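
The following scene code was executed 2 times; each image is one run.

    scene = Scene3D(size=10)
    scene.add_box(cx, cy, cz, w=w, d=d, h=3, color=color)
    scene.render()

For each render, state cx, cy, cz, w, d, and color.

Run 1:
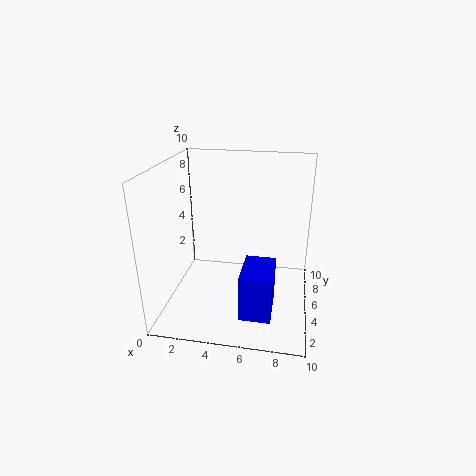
cx = 5.75
cy = 1
cz = 1.25
w = 2
d = 3
color = 'blue'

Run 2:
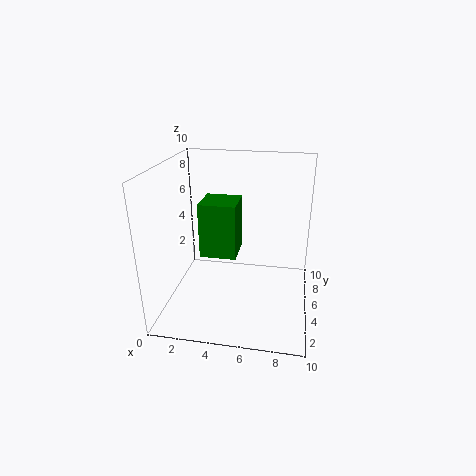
cx = 3.75
cy = 0.25
cz = 6
w = 2
d = 2
color = 'green'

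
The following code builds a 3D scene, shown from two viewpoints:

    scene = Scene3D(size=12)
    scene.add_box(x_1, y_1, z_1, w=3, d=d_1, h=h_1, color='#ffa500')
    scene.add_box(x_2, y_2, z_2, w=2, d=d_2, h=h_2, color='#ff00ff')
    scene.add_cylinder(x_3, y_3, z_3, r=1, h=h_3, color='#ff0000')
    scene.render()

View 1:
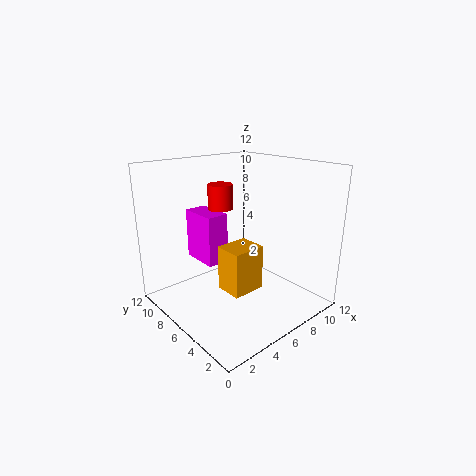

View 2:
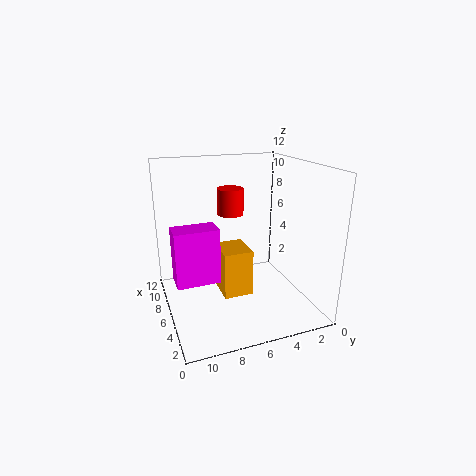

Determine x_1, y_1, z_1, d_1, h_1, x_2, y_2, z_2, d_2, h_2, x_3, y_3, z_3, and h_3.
x_1 = 5
y_1 = 5
z_1 = 1
d_1 = 2.5
h_1 = 4
x_2 = 4.5
y_2 = 8
z_2 = 3
d_2 = 3.5
h_2 = 4.5
x_3 = 5
y_3 = 7
z_3 = 8.5
h_3 = 2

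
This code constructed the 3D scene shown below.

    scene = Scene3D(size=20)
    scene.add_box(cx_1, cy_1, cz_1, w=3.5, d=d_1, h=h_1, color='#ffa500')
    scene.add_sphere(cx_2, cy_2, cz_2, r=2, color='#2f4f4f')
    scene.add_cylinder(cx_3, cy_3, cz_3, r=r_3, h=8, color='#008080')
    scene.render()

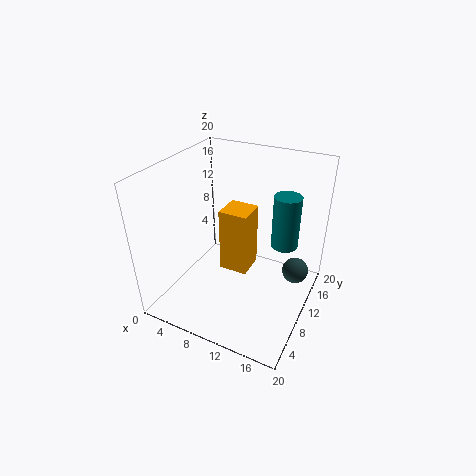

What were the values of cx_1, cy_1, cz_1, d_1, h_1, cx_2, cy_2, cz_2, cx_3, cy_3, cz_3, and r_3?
cx_1 = 10, cy_1 = 5, cz_1 = 8.5, d_1 = 3.5, h_1 = 8, cx_2 = 17, cy_2 = 16, cz_2 = 2.5, cx_3 = 15, cy_3 = 15.5, cz_3 = 7, r_3 = 2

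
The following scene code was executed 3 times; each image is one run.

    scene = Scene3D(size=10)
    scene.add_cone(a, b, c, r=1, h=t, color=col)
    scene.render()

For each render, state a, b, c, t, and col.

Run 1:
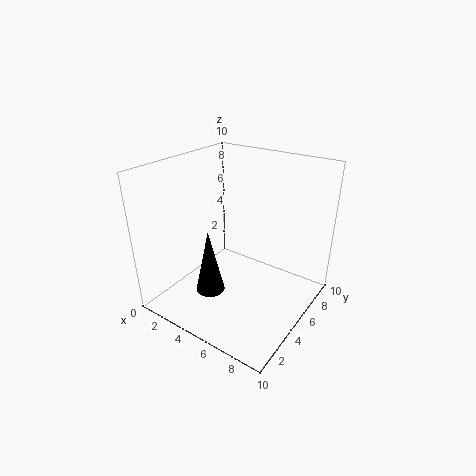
a = 4; b = 3; c = 1.5; t = 4.5; col = 'black'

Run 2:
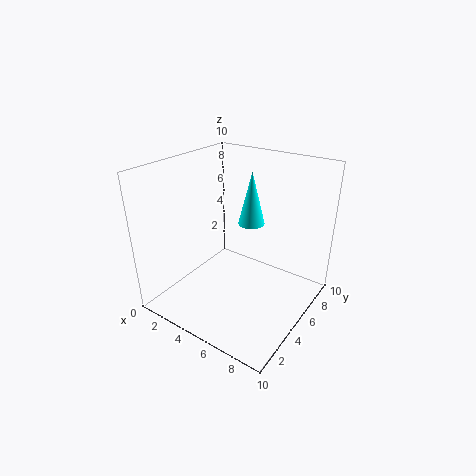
a = 4.5; b = 7.5; c = 5; t = 4; col = 'cyan'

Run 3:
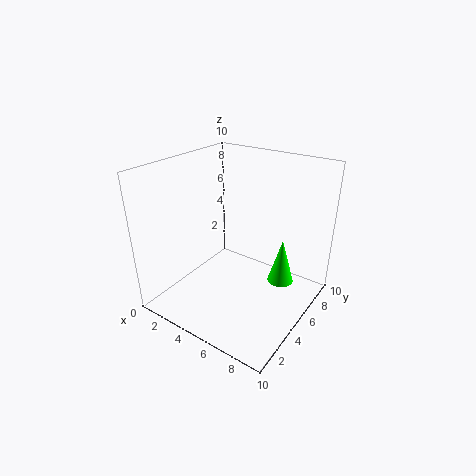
a = 7; b = 8; c = 0.5; t = 3.5; col = 'lime'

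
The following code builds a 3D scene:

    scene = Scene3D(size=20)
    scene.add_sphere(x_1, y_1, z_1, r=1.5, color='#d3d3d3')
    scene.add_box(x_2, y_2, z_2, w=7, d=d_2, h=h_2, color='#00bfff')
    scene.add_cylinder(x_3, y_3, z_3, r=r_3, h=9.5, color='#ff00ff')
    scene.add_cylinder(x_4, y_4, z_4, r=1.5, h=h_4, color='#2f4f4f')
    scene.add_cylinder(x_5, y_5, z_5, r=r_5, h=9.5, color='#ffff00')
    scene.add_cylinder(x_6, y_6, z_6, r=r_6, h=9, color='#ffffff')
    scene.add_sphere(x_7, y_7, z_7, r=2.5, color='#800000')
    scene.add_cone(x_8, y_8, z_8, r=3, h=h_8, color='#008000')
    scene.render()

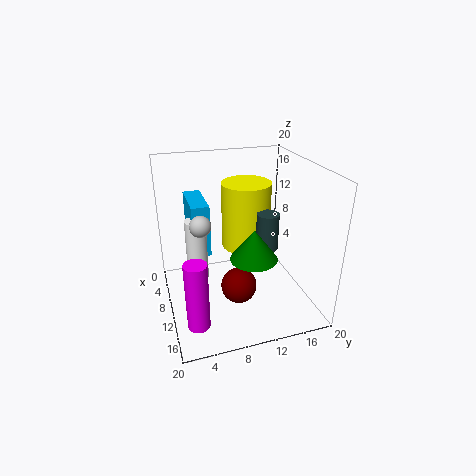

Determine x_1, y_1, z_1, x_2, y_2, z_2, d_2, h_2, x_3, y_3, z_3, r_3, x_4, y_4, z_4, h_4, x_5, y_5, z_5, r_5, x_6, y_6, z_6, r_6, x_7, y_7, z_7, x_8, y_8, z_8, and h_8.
x_1 = 9, y_1 = 5, z_1 = 12, x_2 = 1.5, y_2 = 4, z_2 = 7, d_2 = 2.5, h_2 = 7.5, x_3 = 15, y_3 = 3, z_3 = 0.5, r_3 = 1.5, x_4 = 12, y_4 = 13.5, z_4 = 9, h_4 = 5, x_5 = 7.5, y_5 = 12, z_5 = 7.5, r_5 = 3.5, x_6 = 8, y_6 = 4.5, z_6 = 3.5, r_6 = 1.5, x_7 = 12, y_7 = 9.5, z_7 = 3.5, x_8 = 15, y_8 = 10.5, z_8 = 9.5, h_8 = 4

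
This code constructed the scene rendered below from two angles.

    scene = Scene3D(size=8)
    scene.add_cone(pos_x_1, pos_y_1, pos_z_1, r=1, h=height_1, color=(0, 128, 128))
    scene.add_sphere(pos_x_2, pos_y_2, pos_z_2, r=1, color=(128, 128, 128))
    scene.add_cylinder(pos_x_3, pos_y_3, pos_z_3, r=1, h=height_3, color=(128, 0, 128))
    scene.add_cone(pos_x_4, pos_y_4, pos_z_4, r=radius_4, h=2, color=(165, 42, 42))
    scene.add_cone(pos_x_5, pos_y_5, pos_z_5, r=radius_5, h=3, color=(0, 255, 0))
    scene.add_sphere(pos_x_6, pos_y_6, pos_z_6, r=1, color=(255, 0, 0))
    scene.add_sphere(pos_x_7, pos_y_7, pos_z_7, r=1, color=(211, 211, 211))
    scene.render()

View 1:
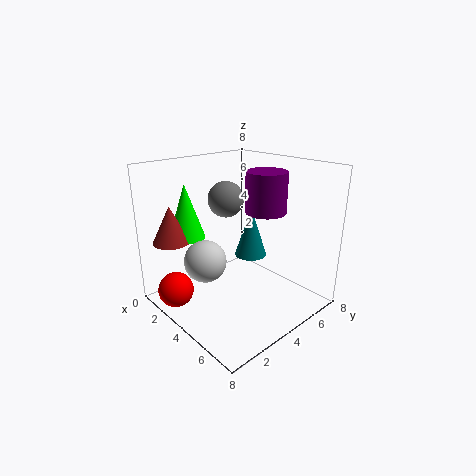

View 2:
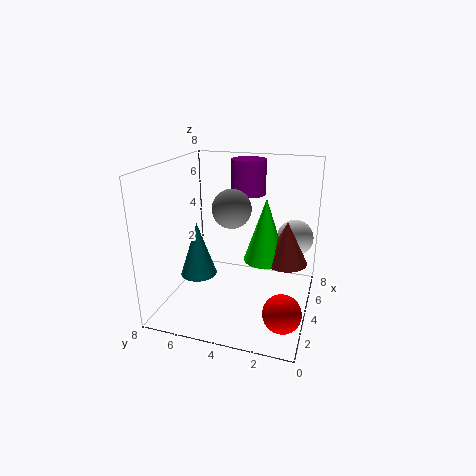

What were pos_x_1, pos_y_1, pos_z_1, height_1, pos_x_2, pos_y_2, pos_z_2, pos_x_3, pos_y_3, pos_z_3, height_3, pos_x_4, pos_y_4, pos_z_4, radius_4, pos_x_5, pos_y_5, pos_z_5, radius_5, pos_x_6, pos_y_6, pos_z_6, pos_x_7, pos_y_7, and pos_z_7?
pos_x_1 = 3, pos_y_1 = 6, pos_z_1 = 2, height_1 = 3, pos_x_2 = 3, pos_y_2 = 4, pos_z_2 = 6, pos_x_3 = 6, pos_y_3 = 4, pos_z_3 = 6, height_3 = 2, pos_x_4 = 2, pos_y_4 = 1, pos_z_4 = 4, radius_4 = 1, pos_x_5 = 2, pos_y_5 = 2, pos_z_5 = 4, radius_5 = 1, pos_x_6 = 2, pos_y_6 = 1, pos_z_6 = 1, pos_x_7 = 5, pos_y_7 = 1, pos_z_7 = 4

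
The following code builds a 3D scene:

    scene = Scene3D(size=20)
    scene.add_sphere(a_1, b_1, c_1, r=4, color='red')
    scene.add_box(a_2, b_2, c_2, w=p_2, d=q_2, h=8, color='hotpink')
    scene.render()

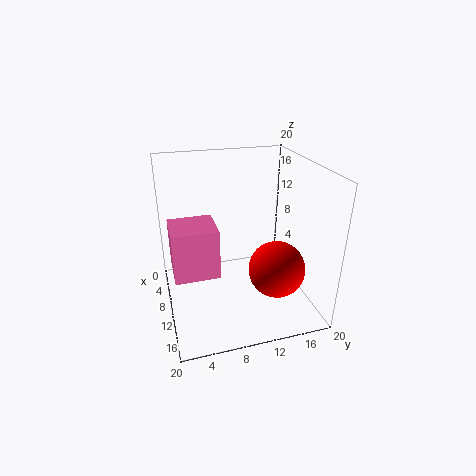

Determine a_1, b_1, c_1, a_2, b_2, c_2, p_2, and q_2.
a_1 = 12.5; b_1 = 15; c_1 = 5.5; a_2 = 1; b_2 = 1; c_2 = 2; p_2 = 6.5; q_2 = 7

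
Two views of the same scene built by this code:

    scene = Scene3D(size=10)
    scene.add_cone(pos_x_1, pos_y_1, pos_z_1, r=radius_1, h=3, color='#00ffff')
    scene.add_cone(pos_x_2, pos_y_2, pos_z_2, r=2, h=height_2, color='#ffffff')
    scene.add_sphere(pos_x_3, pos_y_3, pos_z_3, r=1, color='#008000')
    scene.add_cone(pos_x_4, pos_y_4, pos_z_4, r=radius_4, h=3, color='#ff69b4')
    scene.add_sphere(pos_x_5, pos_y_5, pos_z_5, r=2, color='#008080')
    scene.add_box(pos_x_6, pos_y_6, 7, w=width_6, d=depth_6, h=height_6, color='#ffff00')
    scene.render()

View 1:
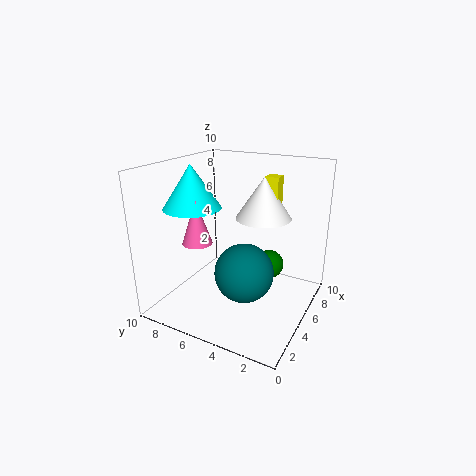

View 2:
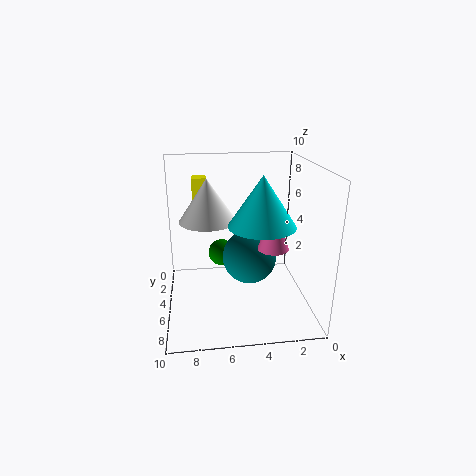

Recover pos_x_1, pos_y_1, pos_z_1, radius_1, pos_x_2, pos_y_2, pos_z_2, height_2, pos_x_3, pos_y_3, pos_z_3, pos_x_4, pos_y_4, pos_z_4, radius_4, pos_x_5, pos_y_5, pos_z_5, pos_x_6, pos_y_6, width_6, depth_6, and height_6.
pos_x_1 = 4, pos_y_1 = 8, pos_z_1 = 7, radius_1 = 2, pos_x_2 = 7, pos_y_2 = 4, pos_z_2 = 6, height_2 = 3, pos_x_3 = 6, pos_y_3 = 3, pos_z_3 = 3, pos_x_4 = 3, pos_y_4 = 7, pos_z_4 = 5, radius_4 = 1, pos_x_5 = 4, pos_y_5 = 4, pos_z_5 = 3, pos_x_6 = 7, pos_y_6 = 3, width_6 = 1, depth_6 = 1, height_6 = 2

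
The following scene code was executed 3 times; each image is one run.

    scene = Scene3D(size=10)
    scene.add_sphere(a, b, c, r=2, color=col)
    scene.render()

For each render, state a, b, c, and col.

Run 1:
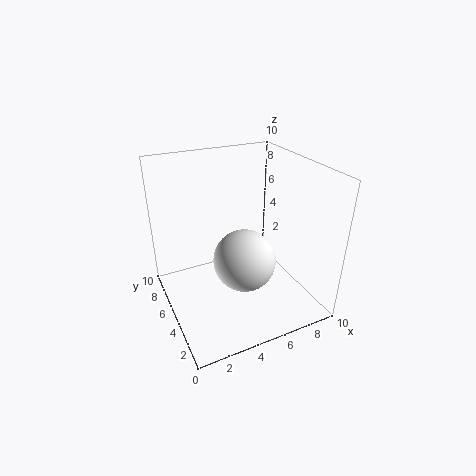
a = 4.5, b = 3, c = 4.5, col = 'white'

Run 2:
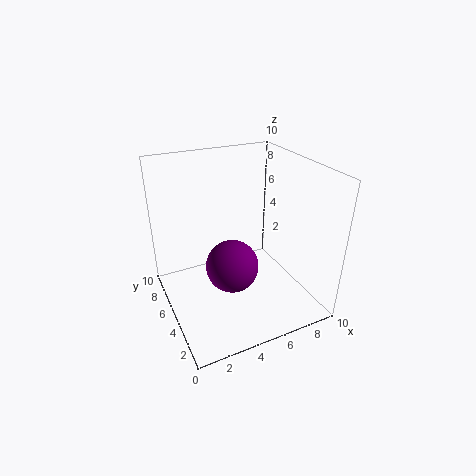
a = 5, b = 6, c = 2, col = 'purple'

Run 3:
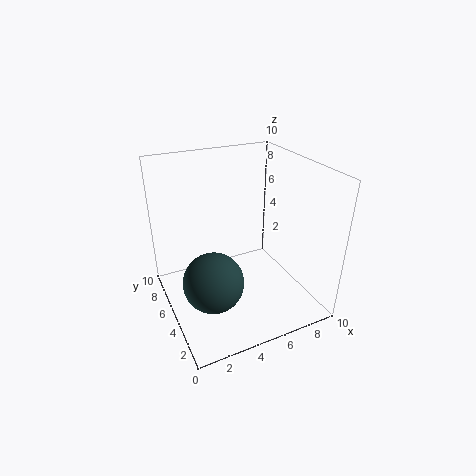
a = 2.5, b = 3.5, c = 3, col = 'darkslategray'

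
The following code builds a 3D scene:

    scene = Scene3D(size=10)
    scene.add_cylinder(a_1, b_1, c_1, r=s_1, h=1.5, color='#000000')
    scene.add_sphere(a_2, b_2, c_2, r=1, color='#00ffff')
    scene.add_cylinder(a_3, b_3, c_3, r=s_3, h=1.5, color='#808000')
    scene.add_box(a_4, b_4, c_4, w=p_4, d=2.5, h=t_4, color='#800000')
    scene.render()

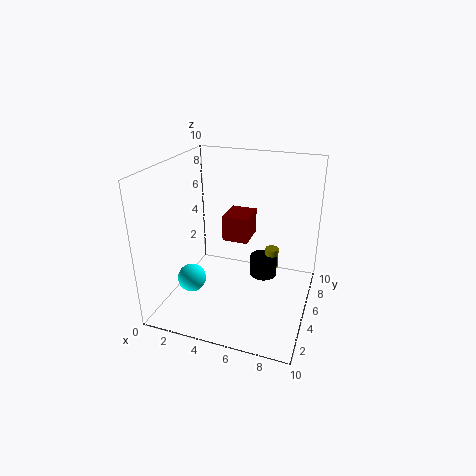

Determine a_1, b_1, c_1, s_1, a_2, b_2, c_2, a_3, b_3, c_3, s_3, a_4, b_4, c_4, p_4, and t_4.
a_1 = 6.5; b_1 = 6.5; c_1 = 1.5; s_1 = 1; a_2 = 2; b_2 = 3.5; c_2 = 2; a_3 = 7; b_3 = 7; c_3 = 2; s_3 = 0.5; a_4 = 3; b_4 = 7; c_4 = 3.5; p_4 = 2; t_4 = 2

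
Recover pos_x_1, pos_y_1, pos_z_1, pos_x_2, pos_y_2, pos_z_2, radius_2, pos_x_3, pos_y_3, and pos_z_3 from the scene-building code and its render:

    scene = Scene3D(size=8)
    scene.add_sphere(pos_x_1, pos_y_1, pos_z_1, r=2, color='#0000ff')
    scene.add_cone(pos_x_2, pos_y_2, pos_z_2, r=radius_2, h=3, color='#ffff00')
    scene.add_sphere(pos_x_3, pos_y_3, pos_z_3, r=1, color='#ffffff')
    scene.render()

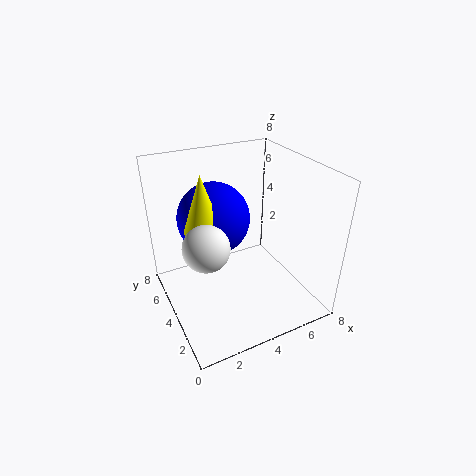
pos_x_1 = 3, pos_y_1 = 5, pos_z_1 = 5, pos_x_2 = 2, pos_y_2 = 4, pos_z_2 = 5, radius_2 = 1, pos_x_3 = 1, pos_y_3 = 1, pos_z_3 = 6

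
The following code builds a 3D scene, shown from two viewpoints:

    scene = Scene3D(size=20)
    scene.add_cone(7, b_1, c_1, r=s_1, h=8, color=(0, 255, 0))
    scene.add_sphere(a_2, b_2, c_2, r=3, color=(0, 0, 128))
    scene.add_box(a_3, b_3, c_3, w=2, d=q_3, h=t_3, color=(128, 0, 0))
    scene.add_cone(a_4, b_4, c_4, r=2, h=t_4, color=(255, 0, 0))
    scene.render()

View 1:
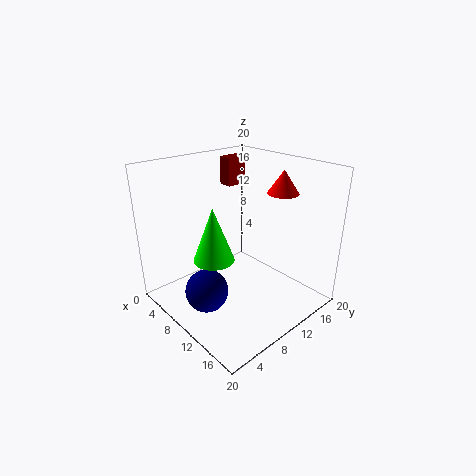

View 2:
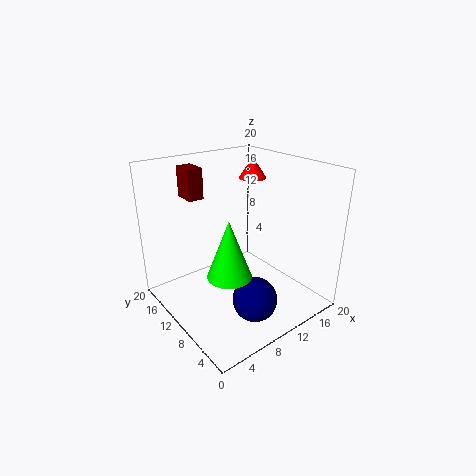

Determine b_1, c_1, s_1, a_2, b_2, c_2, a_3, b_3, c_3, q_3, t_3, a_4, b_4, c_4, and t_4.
b_1 = 8; c_1 = 6; s_1 = 3; a_2 = 9; b_2 = 5; c_2 = 3; a_3 = 4; b_3 = 12; c_3 = 16; q_3 = 3; t_3 = 4; a_4 = 15; b_4 = 13; c_4 = 17; t_4 = 3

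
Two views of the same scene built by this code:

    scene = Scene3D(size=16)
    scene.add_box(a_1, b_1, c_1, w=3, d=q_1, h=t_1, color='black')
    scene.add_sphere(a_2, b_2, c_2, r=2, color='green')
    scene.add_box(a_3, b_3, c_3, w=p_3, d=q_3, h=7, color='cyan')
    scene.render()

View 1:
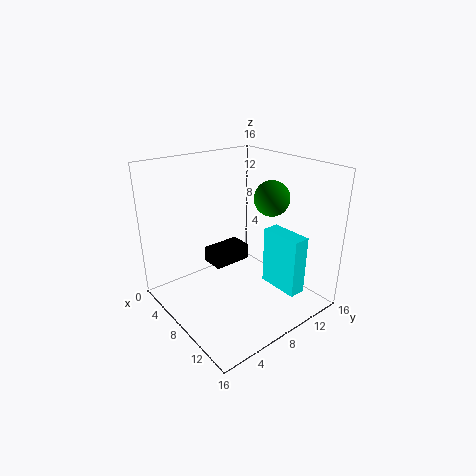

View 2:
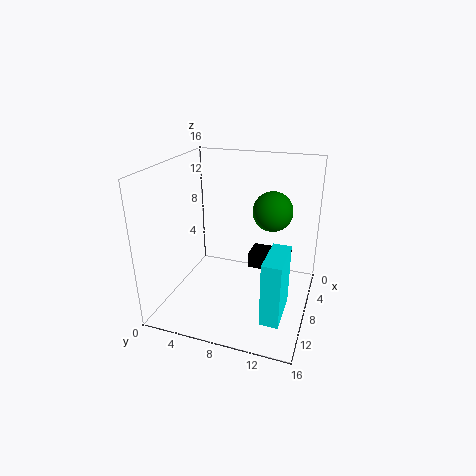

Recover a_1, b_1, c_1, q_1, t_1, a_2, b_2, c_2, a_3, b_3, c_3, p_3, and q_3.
a_1 = 1; b_1 = 8; c_1 = 2; q_1 = 5; t_1 = 2; a_2 = 9; b_2 = 12; c_2 = 12; a_3 = 8; b_3 = 12; c_3 = 1; p_3 = 5; q_3 = 2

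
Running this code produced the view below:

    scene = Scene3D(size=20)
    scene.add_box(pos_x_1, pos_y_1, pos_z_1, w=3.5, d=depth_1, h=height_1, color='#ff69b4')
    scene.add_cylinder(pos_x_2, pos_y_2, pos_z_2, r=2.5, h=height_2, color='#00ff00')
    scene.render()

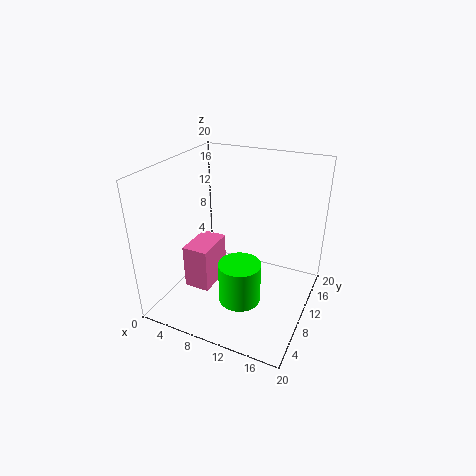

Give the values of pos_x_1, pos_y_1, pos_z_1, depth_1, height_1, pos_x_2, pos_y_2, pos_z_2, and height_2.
pos_x_1 = 4.5; pos_y_1 = 4.5; pos_z_1 = 4; depth_1 = 5.5; height_1 = 6; pos_x_2 = 13.5; pos_y_2 = 3; pos_z_2 = 6; height_2 = 5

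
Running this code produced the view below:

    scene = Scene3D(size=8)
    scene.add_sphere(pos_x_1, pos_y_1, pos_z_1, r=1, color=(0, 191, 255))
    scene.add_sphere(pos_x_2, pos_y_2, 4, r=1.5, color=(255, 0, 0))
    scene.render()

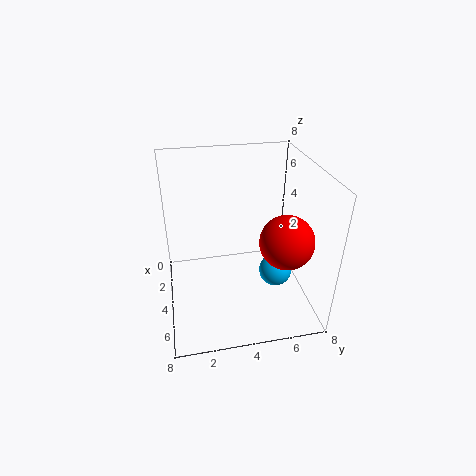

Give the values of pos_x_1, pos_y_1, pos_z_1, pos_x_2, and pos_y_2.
pos_x_1 = 3.5, pos_y_1 = 6.5, pos_z_1 = 1, pos_x_2 = 5, pos_y_2 = 6.5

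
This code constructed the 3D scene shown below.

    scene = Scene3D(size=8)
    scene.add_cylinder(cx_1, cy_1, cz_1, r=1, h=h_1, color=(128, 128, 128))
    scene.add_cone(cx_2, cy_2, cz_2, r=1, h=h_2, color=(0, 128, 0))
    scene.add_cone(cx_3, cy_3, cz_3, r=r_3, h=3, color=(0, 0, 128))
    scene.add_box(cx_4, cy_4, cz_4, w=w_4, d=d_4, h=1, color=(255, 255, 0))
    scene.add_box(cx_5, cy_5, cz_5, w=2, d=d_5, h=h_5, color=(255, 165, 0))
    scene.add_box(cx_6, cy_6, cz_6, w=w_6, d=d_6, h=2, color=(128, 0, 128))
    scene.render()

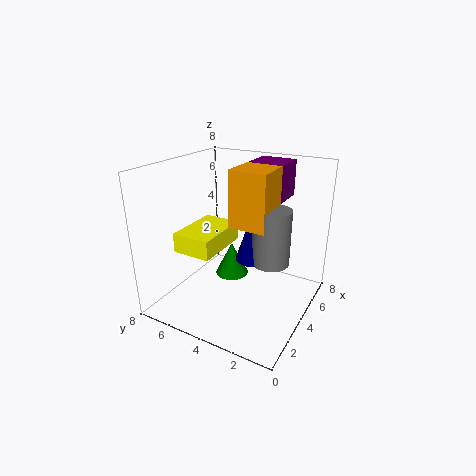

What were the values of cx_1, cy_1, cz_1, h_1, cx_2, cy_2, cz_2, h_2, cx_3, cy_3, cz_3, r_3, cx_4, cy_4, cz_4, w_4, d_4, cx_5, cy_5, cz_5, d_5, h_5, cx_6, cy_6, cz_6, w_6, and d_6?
cx_1 = 4
cy_1 = 2
cz_1 = 3
h_1 = 3
cx_2 = 5
cy_2 = 5
cz_2 = 1
h_2 = 2
cx_3 = 4
cy_3 = 3
cz_3 = 3
r_3 = 1
cx_4 = 1
cy_4 = 4
cz_4 = 4
w_4 = 3
d_4 = 2
cx_5 = 3
cy_5 = 2
cz_5 = 5
d_5 = 2
h_5 = 3
cx_6 = 5
cy_6 = 2
cz_6 = 6
w_6 = 2
d_6 = 2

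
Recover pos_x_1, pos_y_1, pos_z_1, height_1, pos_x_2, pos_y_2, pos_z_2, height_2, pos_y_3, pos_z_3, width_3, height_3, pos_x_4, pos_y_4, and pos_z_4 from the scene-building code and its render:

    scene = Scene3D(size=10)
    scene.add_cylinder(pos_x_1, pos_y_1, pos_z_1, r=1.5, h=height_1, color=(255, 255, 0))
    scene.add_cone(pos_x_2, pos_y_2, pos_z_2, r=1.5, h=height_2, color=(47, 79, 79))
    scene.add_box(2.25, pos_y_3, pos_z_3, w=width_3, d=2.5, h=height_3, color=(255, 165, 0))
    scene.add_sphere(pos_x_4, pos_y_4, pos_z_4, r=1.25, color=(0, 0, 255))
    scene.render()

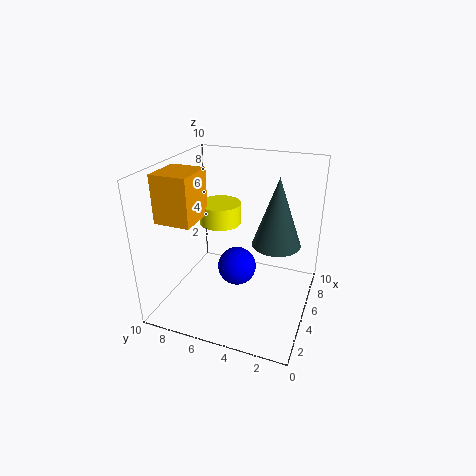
pos_x_1 = 6, pos_y_1 = 6.75, pos_z_1 = 5.5, height_1 = 1.5, pos_x_2 = 3.75, pos_y_2 = 2, pos_z_2 = 5.75, height_2 = 4.25, pos_y_3 = 7.25, pos_z_3 = 6.5, width_3 = 2.75, height_3 = 3.25, pos_x_4 = 3.5, pos_y_4 = 4.5, pos_z_4 = 3.75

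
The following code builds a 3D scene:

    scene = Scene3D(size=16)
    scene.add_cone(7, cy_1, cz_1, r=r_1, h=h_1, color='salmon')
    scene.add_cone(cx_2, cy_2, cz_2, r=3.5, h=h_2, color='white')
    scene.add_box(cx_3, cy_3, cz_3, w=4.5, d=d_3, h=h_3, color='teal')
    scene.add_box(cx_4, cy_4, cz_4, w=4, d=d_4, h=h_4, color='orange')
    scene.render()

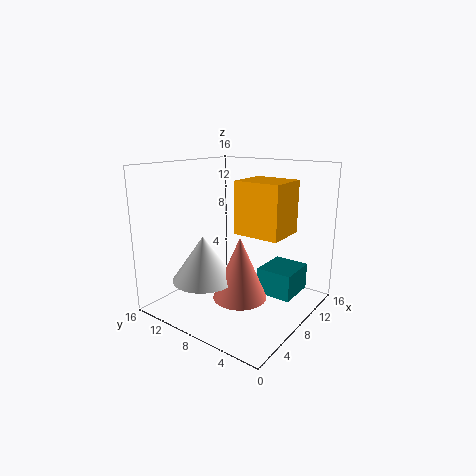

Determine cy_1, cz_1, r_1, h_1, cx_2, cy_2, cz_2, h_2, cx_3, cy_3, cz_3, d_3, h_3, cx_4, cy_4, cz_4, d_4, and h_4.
cy_1 = 7, cz_1 = 1.5, r_1 = 3, h_1 = 7, cx_2 = 5, cy_2 = 10.5, cz_2 = 3.5, h_2 = 5, cx_3 = 9, cy_3 = 2, cz_3 = 1.5, d_3 = 4, h_3 = 3, cx_4 = 4, cy_4 = 1, cz_4 = 10, d_4 = 4.5, h_4 = 5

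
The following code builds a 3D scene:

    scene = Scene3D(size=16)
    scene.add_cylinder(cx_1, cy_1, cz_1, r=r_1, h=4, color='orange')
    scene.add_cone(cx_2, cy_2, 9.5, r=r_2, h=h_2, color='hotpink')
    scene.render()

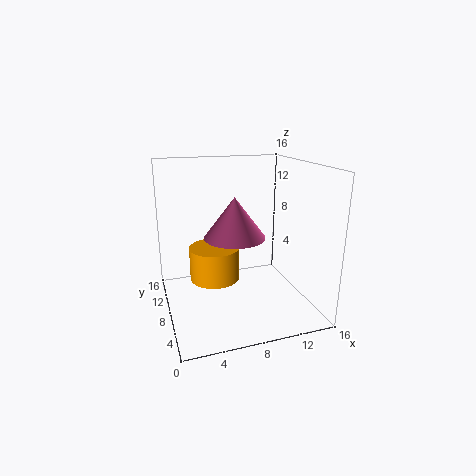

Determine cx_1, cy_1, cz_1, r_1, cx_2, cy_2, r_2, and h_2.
cx_1 = 6
cy_1 = 11
cz_1 = 2
r_1 = 3
cx_2 = 6.5
cy_2 = 4.5
r_2 = 3
h_2 = 4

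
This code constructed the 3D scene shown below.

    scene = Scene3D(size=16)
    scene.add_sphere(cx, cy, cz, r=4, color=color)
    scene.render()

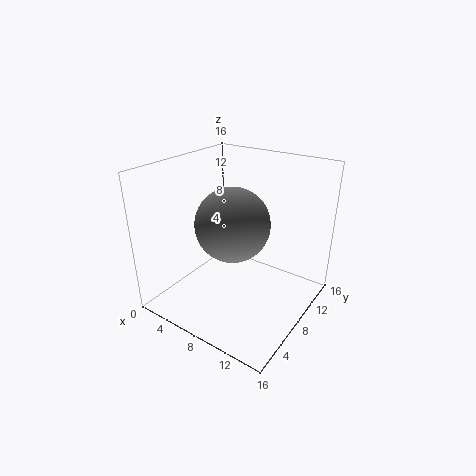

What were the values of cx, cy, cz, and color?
cx = 8
cy = 7
cz = 10
color = 'gray'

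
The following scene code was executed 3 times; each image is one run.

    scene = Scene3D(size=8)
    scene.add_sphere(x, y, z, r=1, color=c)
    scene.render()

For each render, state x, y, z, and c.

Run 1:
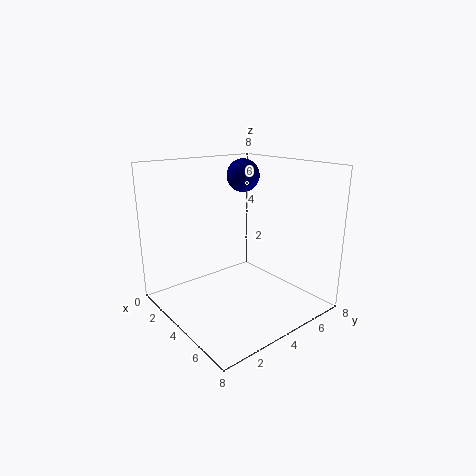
x = 2, y = 6, z = 7, c = 'navy'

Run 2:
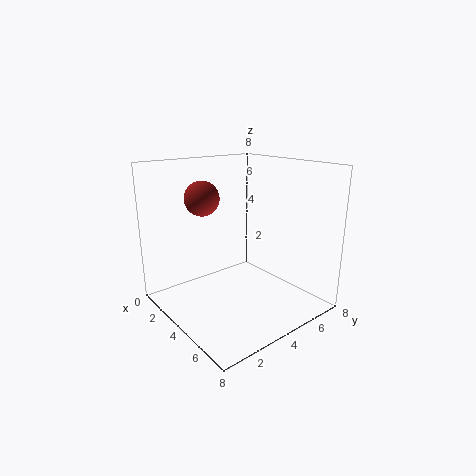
x = 2, y = 3, z = 6, c = 'brown'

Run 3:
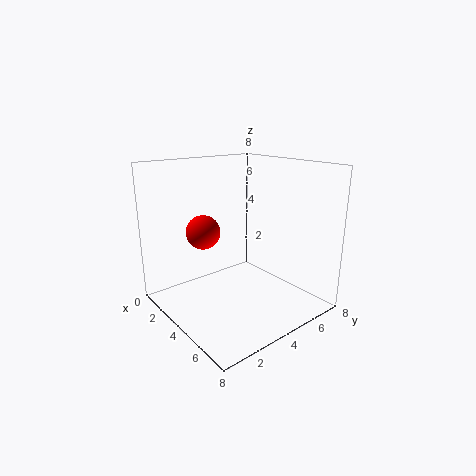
x = 2, y = 3, z = 4, c = 'red'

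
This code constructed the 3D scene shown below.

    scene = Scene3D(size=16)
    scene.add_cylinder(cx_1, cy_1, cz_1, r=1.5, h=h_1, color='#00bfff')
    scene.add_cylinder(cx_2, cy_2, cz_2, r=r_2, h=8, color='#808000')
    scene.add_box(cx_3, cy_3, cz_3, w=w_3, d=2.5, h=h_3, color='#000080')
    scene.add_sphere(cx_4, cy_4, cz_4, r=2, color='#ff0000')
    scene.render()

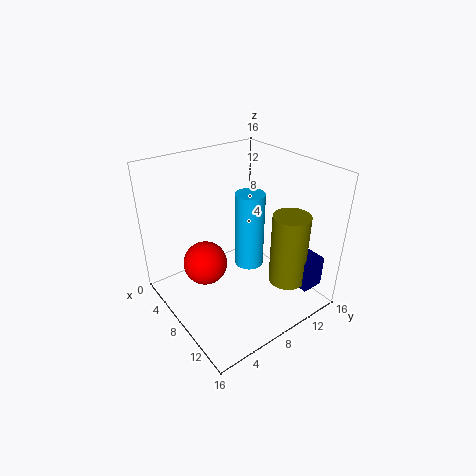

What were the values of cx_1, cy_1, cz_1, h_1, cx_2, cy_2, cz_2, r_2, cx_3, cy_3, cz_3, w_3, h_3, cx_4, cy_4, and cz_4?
cx_1 = 10; cy_1 = 8; cz_1 = 6; h_1 = 8; cx_2 = 12.5; cy_2 = 11.5; cz_2 = 3.5; r_2 = 2; cx_3 = 10; cy_3 = 12; cz_3 = 3; w_3 = 5; h_3 = 3.5; cx_4 = 11; cy_4 = 2; cz_4 = 9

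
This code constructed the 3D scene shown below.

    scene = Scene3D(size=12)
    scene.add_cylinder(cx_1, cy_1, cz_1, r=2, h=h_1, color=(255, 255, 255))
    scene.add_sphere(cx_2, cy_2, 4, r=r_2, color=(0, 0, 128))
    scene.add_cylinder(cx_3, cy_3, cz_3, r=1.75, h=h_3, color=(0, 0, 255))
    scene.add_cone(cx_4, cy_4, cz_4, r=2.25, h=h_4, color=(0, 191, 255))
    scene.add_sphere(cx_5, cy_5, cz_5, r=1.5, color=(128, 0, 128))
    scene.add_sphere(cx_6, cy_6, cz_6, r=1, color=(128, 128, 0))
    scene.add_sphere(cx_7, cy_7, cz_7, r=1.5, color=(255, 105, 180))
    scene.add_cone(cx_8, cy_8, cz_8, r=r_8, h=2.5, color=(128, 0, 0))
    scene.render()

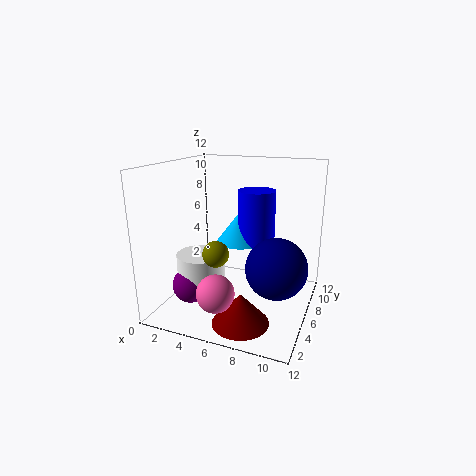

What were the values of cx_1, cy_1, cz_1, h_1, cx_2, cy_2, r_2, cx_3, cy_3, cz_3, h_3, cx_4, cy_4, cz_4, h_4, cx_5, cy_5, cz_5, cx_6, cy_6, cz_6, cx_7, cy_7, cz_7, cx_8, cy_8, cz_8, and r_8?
cx_1 = 3.25
cy_1 = 4.5
cz_1 = 1.75
h_1 = 3
cx_2 = 9.5
cy_2 = 5.5
r_2 = 2.5
cx_3 = 6.25
cy_3 = 10
cz_3 = 4.25
h_3 = 5
cx_4 = 4.75
cy_4 = 9.75
cz_4 = 4.25
h_4 = 3
cx_5 = 2.75
cy_5 = 3.5
cz_5 = 2.25
cx_6 = 5.5
cy_6 = 2.75
cz_6 = 5.75
cx_7 = 5.5
cy_7 = 2.5
cz_7 = 2.5
cx_8 = 7.5
cy_8 = 2.75
cz_8 = 0.25
r_8 = 2.25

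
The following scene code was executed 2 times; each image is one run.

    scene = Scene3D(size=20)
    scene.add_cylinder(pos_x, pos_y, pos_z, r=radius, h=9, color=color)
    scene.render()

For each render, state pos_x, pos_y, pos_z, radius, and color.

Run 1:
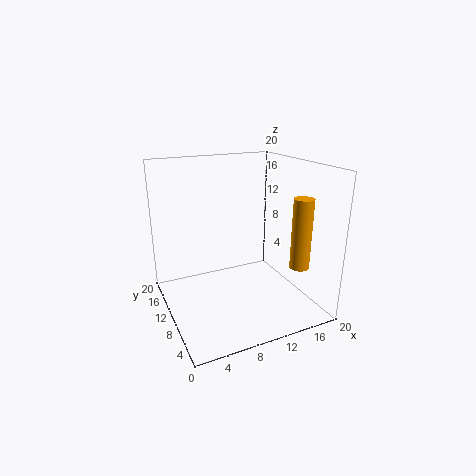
pos_x = 15.25
pos_y = 2.75
pos_z = 7.75
radius = 1.25
color = 'orange'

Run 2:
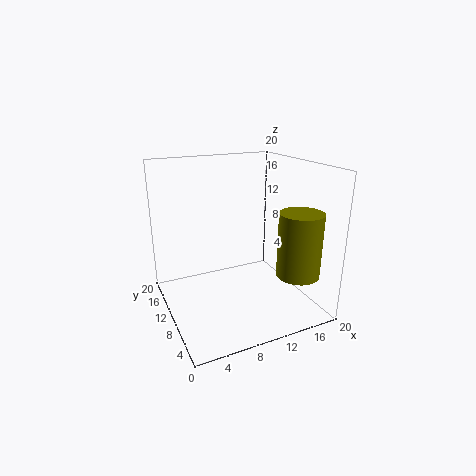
pos_x = 17
pos_y = 5.25
pos_z = 5
radius = 3
color = 'olive'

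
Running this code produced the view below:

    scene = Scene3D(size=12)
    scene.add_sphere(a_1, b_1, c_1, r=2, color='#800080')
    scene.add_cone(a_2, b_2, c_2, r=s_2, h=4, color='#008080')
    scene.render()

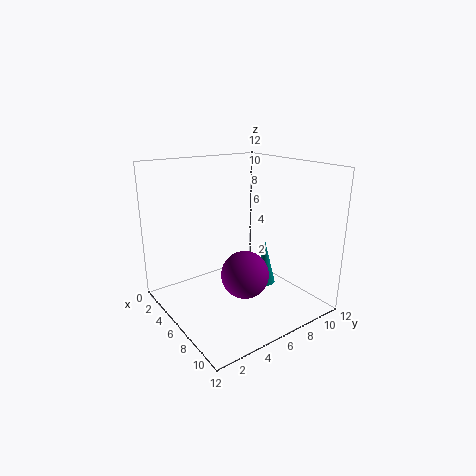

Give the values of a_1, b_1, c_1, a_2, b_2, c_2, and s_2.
a_1 = 7, b_1 = 6, c_1 = 3, a_2 = 6, b_2 = 9, c_2 = 1, s_2 = 1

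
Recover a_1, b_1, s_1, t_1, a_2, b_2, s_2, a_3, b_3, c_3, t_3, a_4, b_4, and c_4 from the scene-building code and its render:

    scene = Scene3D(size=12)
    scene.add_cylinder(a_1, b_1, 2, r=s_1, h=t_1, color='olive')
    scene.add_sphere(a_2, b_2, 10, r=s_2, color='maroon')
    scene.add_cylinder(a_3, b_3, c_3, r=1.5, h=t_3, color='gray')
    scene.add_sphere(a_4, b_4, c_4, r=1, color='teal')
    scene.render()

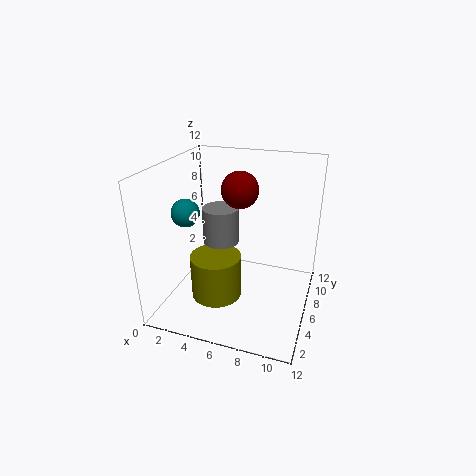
a_1 = 5
b_1 = 3.5
s_1 = 2
t_1 = 3.5
a_2 = 6
b_2 = 6.5
s_2 = 1.5
a_3 = 4.5
b_3 = 6
c_3 = 5.5
t_3 = 3
a_4 = 3.5
b_4 = 2
c_4 = 9.5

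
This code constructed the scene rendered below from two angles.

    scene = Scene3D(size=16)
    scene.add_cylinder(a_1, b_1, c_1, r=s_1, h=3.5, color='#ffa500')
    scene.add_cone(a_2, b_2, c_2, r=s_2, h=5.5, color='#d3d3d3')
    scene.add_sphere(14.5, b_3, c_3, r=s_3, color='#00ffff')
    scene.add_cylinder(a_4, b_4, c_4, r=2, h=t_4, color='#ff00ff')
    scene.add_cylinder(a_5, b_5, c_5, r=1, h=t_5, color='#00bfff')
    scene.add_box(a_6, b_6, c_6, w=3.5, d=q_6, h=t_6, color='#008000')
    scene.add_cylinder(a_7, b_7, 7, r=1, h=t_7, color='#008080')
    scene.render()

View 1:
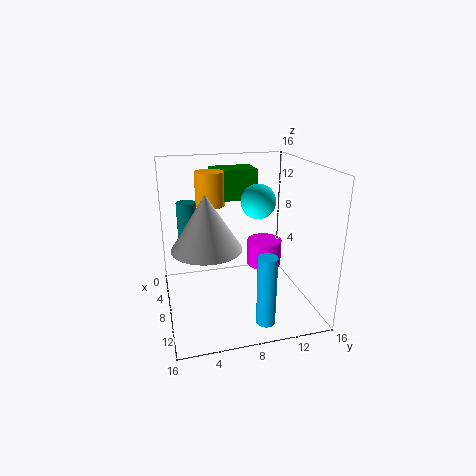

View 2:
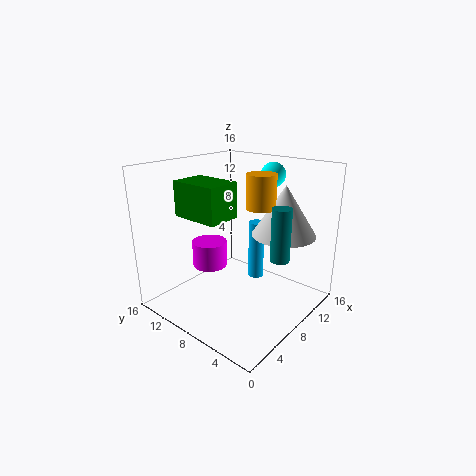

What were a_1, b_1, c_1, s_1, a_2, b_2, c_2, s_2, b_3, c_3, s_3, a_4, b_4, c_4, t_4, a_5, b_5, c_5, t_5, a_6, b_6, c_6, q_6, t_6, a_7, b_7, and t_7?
a_1 = 8
b_1 = 5
c_1 = 12
s_1 = 1.5
a_2 = 11
b_2 = 4
c_2 = 8.5
s_2 = 3.5
b_3 = 8
c_3 = 14
s_3 = 1.5
a_4 = 7
b_4 = 11.5
c_4 = 4
t_4 = 3
a_5 = 13.5
b_5 = 9.5
c_5 = 0.5
t_5 = 7.5
a_6 = 2
b_6 = 6
c_6 = 11.5
q_6 = 5
t_6 = 3.5
a_7 = 8
b_7 = 2.5
t_7 = 5.5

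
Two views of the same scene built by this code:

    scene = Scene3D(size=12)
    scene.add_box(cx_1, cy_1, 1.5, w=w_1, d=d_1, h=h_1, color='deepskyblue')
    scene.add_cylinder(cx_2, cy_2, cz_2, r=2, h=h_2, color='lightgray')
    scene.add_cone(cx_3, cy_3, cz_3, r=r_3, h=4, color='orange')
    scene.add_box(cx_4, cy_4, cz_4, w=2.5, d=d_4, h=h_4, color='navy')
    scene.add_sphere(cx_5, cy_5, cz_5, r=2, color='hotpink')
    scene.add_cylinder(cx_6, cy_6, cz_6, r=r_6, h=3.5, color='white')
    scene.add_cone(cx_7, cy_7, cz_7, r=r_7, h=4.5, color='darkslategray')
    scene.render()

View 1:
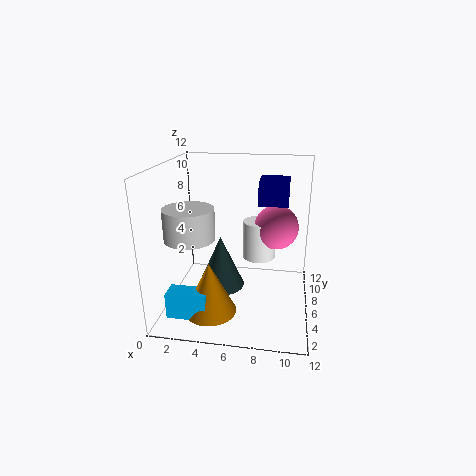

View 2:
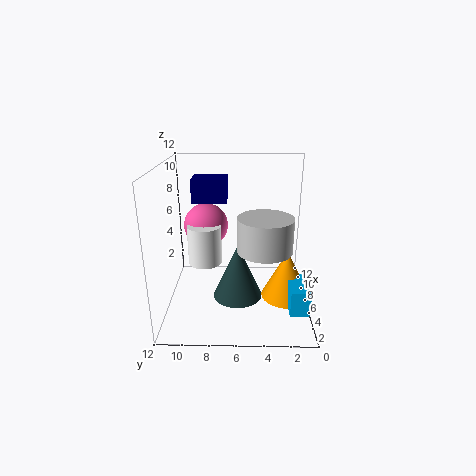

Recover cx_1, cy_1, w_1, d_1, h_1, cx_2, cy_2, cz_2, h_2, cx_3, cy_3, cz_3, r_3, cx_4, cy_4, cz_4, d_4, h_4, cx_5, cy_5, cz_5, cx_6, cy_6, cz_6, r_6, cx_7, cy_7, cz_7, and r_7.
cx_1 = 1.5; cy_1 = 0.5; w_1 = 3; d_1 = 1.5; h_1 = 2; cx_2 = 2.5; cy_2 = 4; cz_2 = 6.5; h_2 = 2.5; cx_3 = 4.5; cy_3 = 2; cz_3 = 1.5; r_3 = 2; cx_4 = 7.5; cy_4 = 7; cz_4 = 8.5; d_4 = 3; h_4 = 2; cx_5 = 9; cy_5 = 9; cz_5 = 6; cx_6 = 7.5; cy_6 = 9; cz_6 = 3; r_6 = 1.5; cx_7 = 4.5; cy_7 = 6; cz_7 = 1.5; r_7 = 2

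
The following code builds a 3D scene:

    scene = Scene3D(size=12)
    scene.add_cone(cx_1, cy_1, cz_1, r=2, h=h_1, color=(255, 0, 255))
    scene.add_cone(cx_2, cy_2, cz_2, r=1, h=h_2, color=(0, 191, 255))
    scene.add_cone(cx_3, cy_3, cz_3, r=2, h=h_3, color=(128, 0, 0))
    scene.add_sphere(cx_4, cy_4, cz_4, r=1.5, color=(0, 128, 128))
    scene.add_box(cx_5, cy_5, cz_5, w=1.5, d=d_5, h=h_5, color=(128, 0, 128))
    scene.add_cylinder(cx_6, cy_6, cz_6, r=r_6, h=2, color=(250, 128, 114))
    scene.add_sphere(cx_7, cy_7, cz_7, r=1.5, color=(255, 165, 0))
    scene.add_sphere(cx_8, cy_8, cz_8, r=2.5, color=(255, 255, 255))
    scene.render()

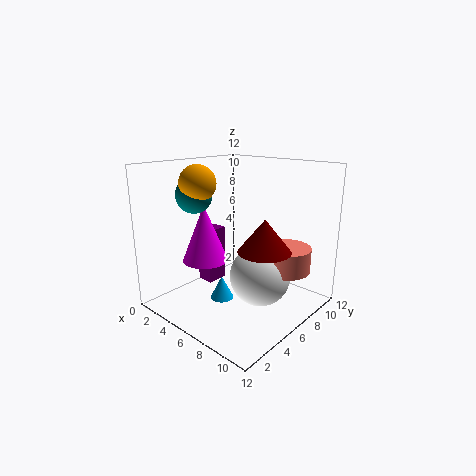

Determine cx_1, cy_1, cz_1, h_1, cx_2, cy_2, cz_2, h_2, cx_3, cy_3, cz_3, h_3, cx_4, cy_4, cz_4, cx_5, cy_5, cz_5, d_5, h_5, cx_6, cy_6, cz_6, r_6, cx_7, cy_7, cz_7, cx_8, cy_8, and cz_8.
cx_1 = 3
cy_1 = 5
cz_1 = 3.5
h_1 = 5
cx_2 = 5
cy_2 = 5
cz_2 = 0.5
h_2 = 2
cx_3 = 9.5
cy_3 = 5
cz_3 = 6
h_3 = 2.5
cx_4 = 3
cy_4 = 4
cz_4 = 9.5
cx_5 = 1.5
cy_5 = 5.5
cz_5 = 1
d_5 = 2
h_5 = 5
cx_6 = 9.5
cy_6 = 8
cz_6 = 3.5
r_6 = 2
cx_7 = 3.5
cy_7 = 4
cz_7 = 10.5
cx_8 = 8
cy_8 = 6.5
cz_8 = 3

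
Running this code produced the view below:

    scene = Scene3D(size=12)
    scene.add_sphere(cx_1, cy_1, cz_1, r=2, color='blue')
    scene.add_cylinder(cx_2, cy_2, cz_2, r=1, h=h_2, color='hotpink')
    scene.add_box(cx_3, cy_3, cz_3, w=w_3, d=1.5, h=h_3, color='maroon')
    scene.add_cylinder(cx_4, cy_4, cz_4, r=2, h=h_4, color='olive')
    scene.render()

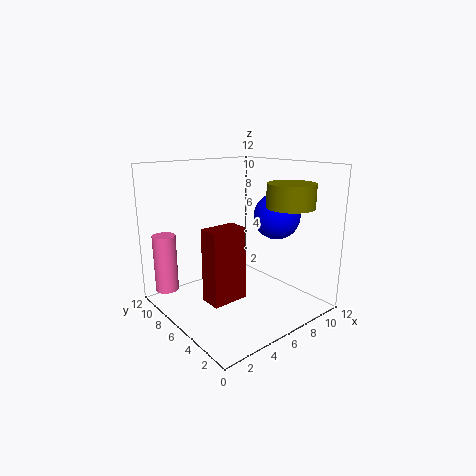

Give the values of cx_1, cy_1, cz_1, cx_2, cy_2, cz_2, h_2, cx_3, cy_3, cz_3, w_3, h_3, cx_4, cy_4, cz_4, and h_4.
cx_1 = 9.5; cy_1 = 5; cz_1 = 7.5; cx_2 = 1.5; cy_2 = 10.5; cz_2 = 1; h_2 = 5; cx_3 = 0.5; cy_3 = 1.5; cz_3 = 3.5; w_3 = 2.5; h_3 = 5; cx_4 = 9.5; cy_4 = 3.5; cz_4 = 8.5; h_4 = 2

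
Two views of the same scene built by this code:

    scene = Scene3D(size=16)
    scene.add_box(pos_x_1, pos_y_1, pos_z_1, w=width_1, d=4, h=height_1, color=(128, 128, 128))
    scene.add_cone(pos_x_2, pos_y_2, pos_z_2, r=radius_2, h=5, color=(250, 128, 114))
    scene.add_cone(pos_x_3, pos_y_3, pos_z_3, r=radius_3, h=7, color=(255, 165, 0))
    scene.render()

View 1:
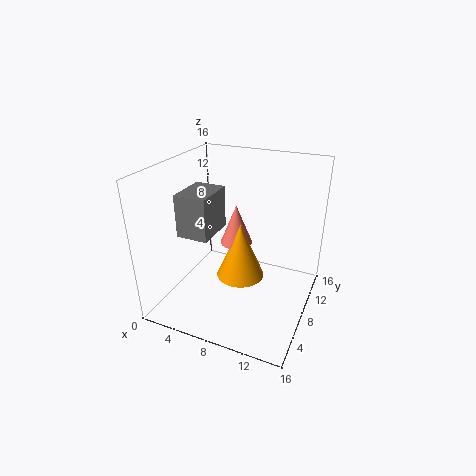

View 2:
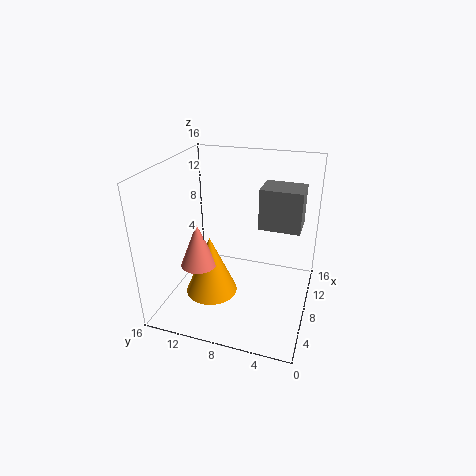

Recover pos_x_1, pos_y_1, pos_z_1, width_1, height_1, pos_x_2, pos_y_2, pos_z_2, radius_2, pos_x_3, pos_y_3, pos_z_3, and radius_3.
pos_x_1 = 5
pos_y_1 = 1
pos_z_1 = 11
width_1 = 3
height_1 = 4
pos_x_2 = 6
pos_y_2 = 12
pos_z_2 = 5
radius_2 = 2
pos_x_3 = 7
pos_y_3 = 11
pos_z_3 = 1
radius_3 = 3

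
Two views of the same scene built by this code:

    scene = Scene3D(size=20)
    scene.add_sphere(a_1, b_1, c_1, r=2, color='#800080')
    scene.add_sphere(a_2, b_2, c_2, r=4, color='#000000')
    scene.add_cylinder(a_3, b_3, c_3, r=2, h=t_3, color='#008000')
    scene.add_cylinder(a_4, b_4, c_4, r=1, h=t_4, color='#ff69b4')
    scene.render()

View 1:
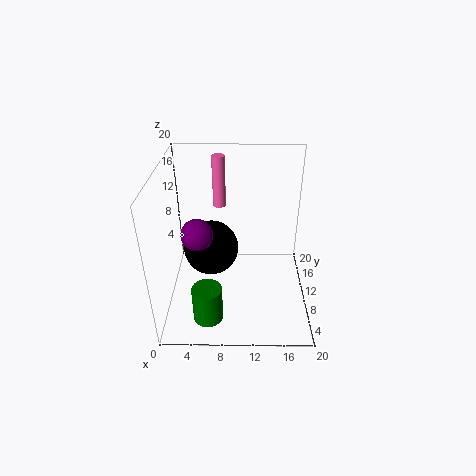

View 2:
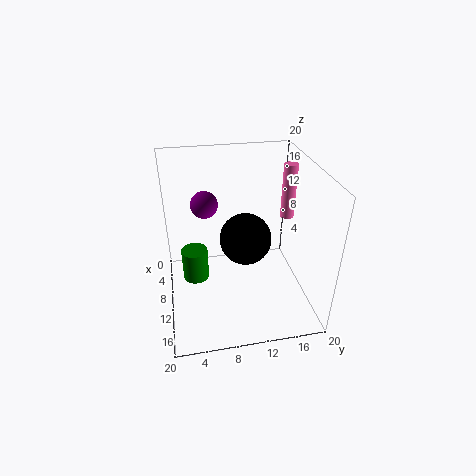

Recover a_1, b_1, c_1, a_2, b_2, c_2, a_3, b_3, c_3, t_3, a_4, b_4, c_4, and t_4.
a_1 = 5; b_1 = 6; c_1 = 13; a_2 = 6; b_2 = 12; c_2 = 7; a_3 = 6; b_3 = 4; c_3 = 1; t_3 = 5; a_4 = 7; b_4 = 18; c_4 = 11; t_4 = 8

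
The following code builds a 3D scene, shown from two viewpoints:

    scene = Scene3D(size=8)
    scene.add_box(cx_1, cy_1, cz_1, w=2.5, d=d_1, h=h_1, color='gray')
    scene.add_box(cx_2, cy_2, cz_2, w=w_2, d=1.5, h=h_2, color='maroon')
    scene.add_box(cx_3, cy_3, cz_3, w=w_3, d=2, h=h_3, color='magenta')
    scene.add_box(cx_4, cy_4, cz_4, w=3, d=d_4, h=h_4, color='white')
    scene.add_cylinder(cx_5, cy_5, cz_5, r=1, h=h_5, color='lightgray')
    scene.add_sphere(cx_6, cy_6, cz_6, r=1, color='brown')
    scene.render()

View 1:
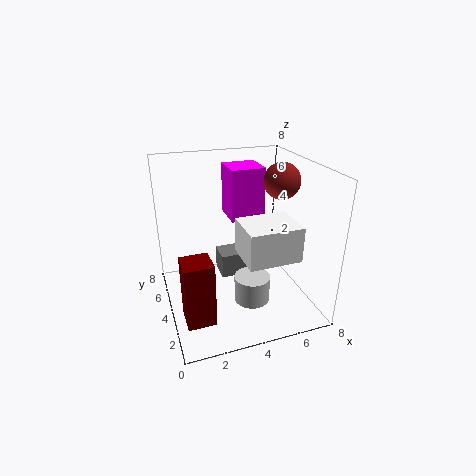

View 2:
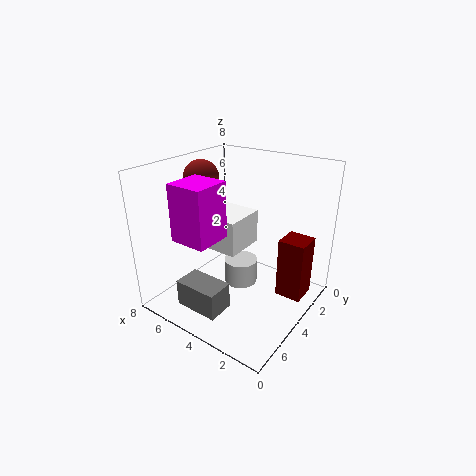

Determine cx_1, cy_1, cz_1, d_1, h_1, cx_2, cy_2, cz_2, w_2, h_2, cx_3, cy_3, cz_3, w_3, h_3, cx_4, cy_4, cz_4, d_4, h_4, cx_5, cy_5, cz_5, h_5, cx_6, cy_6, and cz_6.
cx_1 = 3.5, cy_1 = 5.5, cz_1 = 0.5, d_1 = 1.5, h_1 = 1.5, cx_2 = 0.5, cy_2 = 1.5, cz_2 = 0.5, w_2 = 1.5, h_2 = 3.5, cx_3 = 4, cy_3 = 5, cz_3 = 4.5, w_3 = 2, h_3 = 3, cx_4 = 4, cy_4 = 2, cz_4 = 3, d_4 = 2.5, h_4 = 2, cx_5 = 4.5, cy_5 = 3, cz_5 = 0.5, h_5 = 1.5, cx_6 = 6.5, cy_6 = 4, cz_6 = 7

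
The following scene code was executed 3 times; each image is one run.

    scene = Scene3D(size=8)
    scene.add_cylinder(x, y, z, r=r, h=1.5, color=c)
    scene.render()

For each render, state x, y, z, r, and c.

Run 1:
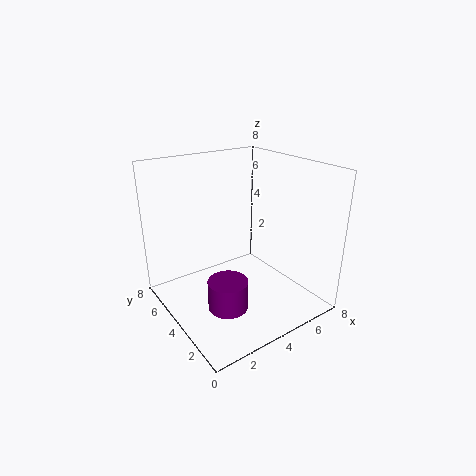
x = 2
y = 2
z = 1.5
r = 1
c = 'purple'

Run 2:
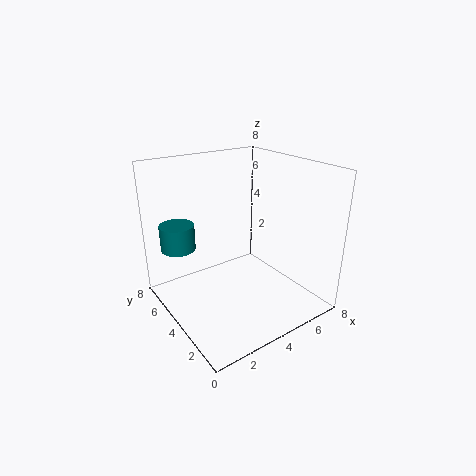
x = 1.5
y = 6.5
z = 3
r = 1
c = 'teal'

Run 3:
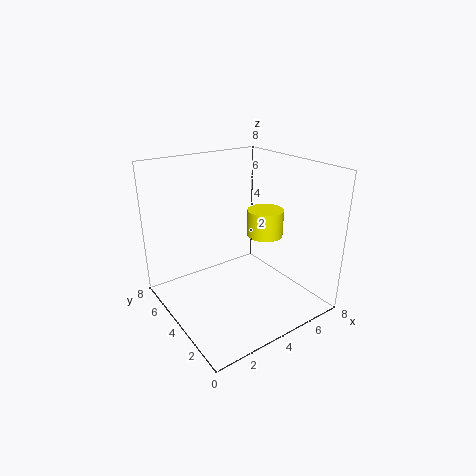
x = 5.5
y = 3.5
z = 4
r = 1
c = 'yellow'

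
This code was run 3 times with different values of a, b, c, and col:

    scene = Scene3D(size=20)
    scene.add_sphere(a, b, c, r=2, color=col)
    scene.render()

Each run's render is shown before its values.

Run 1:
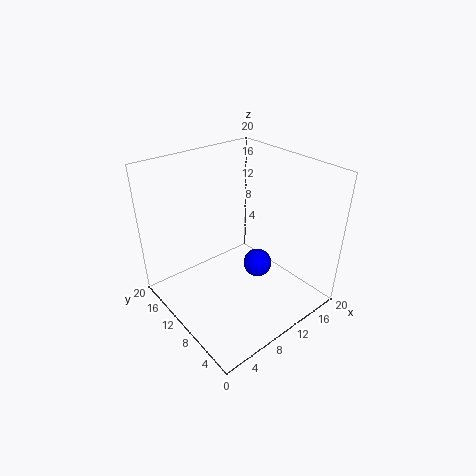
a = 12, b = 8, c = 6, col = 'blue'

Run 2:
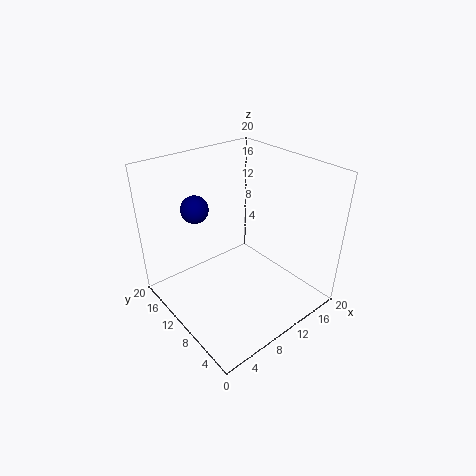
a = 7, b = 16, c = 13, col = 'navy'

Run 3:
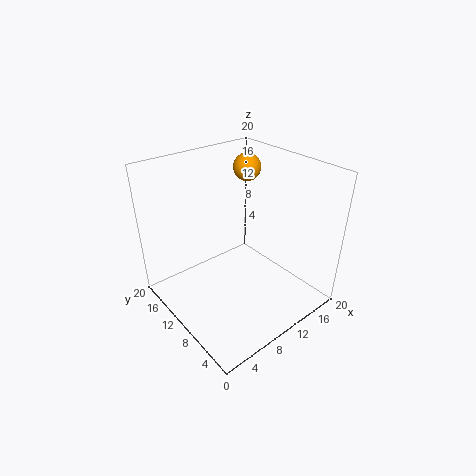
a = 15, b = 14, c = 18, col = 'orange'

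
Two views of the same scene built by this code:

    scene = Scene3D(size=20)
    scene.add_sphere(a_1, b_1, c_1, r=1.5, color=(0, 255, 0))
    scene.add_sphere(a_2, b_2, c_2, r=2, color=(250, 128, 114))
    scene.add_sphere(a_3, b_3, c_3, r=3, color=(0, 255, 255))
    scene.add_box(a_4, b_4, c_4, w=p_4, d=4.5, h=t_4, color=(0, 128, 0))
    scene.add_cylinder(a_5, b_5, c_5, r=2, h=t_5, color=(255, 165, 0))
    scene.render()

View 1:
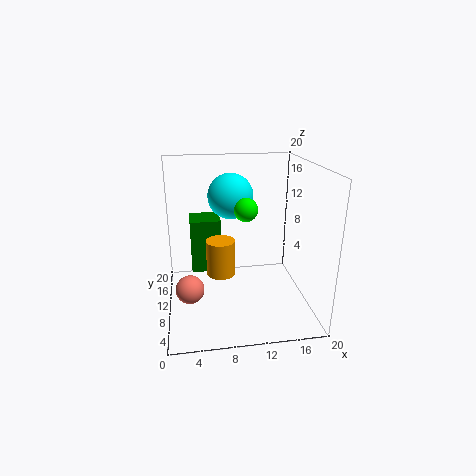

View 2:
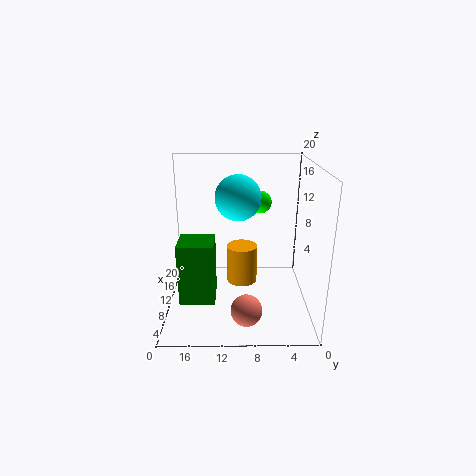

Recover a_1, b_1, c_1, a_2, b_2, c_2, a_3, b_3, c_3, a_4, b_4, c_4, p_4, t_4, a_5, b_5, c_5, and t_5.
a_1 = 10.5
b_1 = 7
c_1 = 15
a_2 = 3
b_2 = 9
c_2 = 3
a_3 = 9
b_3 = 10
c_3 = 16
a_4 = 3.5
b_4 = 13
c_4 = 3.5
p_4 = 4.5
t_4 = 8
a_5 = 7.5
b_5 = 9.5
c_5 = 5
t_5 = 5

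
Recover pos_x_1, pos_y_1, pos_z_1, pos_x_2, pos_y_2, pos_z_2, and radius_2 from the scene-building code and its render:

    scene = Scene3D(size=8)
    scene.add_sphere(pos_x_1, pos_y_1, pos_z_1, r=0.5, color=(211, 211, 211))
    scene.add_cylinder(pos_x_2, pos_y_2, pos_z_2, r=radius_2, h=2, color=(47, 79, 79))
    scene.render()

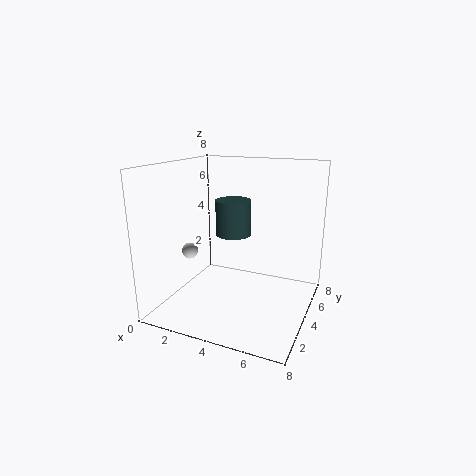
pos_x_1 = 0.5
pos_y_1 = 4.5
pos_z_1 = 2.5
pos_x_2 = 3.5
pos_y_2 = 4.5
pos_z_2 = 4
radius_2 = 1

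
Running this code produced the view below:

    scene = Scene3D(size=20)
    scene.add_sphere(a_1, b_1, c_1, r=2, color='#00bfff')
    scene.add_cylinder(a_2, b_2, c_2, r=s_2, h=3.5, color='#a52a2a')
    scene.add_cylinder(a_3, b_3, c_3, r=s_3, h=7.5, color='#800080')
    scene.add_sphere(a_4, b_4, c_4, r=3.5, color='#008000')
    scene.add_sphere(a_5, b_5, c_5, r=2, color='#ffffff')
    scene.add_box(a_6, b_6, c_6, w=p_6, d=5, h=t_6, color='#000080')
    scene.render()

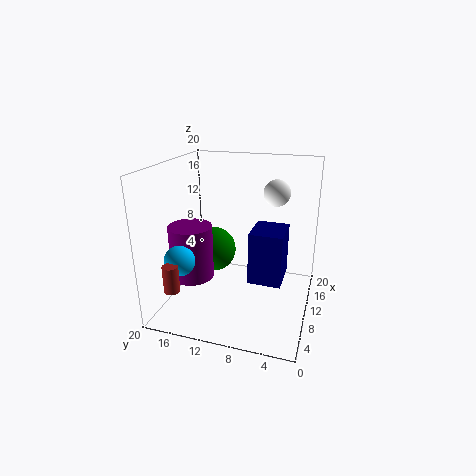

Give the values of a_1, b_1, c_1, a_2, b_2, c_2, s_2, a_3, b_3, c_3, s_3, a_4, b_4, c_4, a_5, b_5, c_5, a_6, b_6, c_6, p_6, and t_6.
a_1 = 4
b_1 = 16
c_1 = 8.5
a_2 = 1.5
b_2 = 16
c_2 = 5.5
s_2 = 1
a_3 = 7.5
b_3 = 16
c_3 = 4.5
s_3 = 3
a_4 = 14.5
b_4 = 15.5
c_4 = 5.5
a_5 = 16.5
b_5 = 6
c_5 = 15
a_6 = 11.5
b_6 = 4
c_6 = 2
p_6 = 6
t_6 = 8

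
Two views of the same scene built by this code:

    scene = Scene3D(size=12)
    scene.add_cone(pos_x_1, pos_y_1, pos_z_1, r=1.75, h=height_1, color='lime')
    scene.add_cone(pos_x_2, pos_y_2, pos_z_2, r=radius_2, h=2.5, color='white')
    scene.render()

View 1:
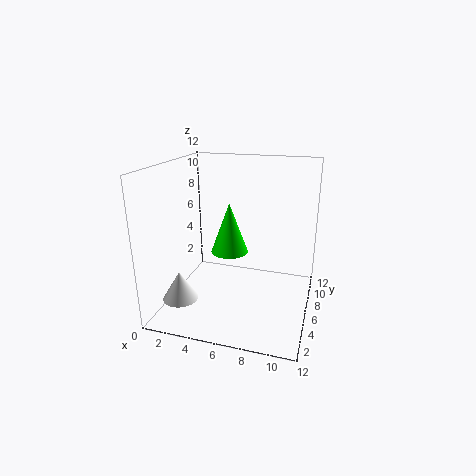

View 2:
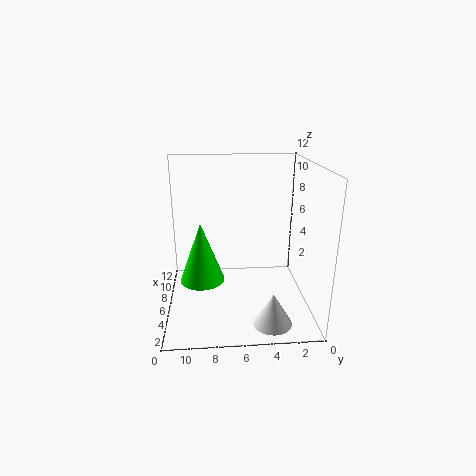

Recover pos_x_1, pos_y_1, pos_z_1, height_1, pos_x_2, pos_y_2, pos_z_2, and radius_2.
pos_x_1 = 4.25
pos_y_1 = 9
pos_z_1 = 3.25
height_1 = 4.75
pos_x_2 = 1.5
pos_y_2 = 3.75
pos_z_2 = 0.75
radius_2 = 1.5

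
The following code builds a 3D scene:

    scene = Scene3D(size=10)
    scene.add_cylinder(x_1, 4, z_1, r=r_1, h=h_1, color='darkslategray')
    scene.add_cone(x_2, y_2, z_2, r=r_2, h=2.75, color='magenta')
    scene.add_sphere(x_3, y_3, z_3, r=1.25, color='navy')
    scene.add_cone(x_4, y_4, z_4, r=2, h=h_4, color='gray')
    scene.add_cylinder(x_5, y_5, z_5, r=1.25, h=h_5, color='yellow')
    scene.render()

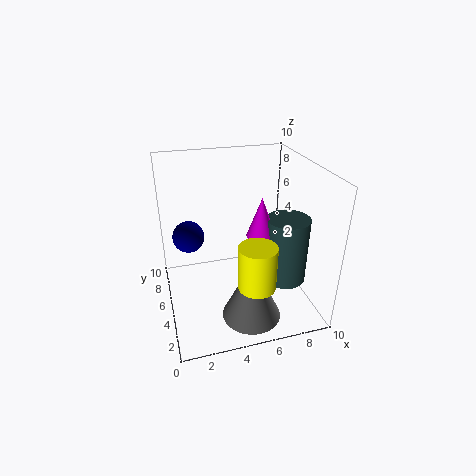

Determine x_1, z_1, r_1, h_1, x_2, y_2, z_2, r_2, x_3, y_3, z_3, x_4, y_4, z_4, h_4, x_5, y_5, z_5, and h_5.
x_1 = 8.25; z_1 = 1.75; r_1 = 1.5; h_1 = 4.75; x_2 = 6.5; y_2 = 4.5; z_2 = 5.25; r_2 = 1; x_3 = 2; y_3 = 8.75; z_3 = 3.5; x_4 = 5.25; y_4 = 2.5; z_4 = 0.25; h_4 = 4.25; x_5 = 5.5; y_5 = 2.25; z_5 = 2.75; h_5 = 3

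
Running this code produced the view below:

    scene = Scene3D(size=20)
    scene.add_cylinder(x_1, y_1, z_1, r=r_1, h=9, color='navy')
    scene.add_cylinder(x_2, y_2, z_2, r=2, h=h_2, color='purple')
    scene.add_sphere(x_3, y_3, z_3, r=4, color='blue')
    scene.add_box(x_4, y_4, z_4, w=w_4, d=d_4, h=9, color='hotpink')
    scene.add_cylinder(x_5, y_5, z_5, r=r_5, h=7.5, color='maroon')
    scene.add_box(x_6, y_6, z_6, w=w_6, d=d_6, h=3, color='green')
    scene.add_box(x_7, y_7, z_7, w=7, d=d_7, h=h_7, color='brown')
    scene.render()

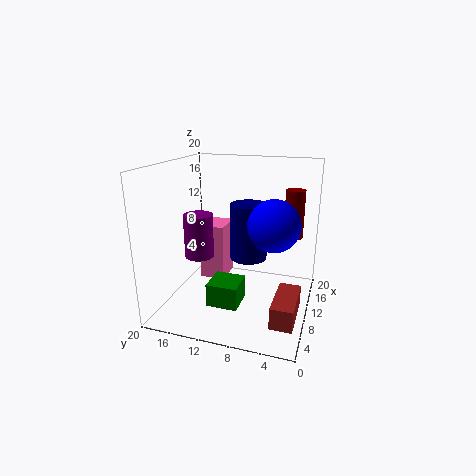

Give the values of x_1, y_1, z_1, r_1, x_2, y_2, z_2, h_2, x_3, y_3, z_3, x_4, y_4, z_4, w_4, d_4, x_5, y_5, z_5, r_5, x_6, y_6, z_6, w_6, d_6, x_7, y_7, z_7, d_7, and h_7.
x_1 = 17, y_1 = 10.5, z_1 = 4, r_1 = 3, x_2 = 8, y_2 = 15, z_2 = 7.5, h_2 = 6, x_3 = 15, y_3 = 6, z_3 = 10.5, x_4 = 14.5, y_4 = 14, z_4 = 0.5, w_4 = 5, d_4 = 4, x_5 = 18, y_5 = 3.5, z_5 = 8, r_5 = 1.5, x_6 = 3, y_6 = 8, z_6 = 3, w_6 = 4, d_6 = 4, x_7 = 4, y_7 = 1, z_7 = 0.5, d_7 = 3, h_7 = 3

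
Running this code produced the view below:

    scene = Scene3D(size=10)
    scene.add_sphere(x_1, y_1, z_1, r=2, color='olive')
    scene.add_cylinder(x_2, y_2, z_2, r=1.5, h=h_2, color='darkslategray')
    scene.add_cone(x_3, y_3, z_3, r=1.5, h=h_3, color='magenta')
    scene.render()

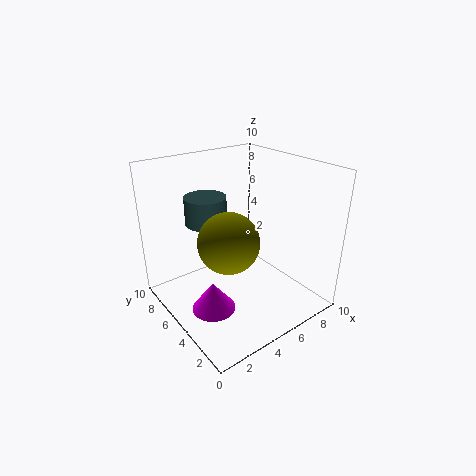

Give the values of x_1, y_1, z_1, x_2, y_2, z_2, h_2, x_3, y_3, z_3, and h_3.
x_1 = 3.5
y_1 = 4
z_1 = 5.5
x_2 = 4
y_2 = 7.5
z_2 = 5.5
h_2 = 2
x_3 = 2.5
y_3 = 4.5
z_3 = 0.5
h_3 = 2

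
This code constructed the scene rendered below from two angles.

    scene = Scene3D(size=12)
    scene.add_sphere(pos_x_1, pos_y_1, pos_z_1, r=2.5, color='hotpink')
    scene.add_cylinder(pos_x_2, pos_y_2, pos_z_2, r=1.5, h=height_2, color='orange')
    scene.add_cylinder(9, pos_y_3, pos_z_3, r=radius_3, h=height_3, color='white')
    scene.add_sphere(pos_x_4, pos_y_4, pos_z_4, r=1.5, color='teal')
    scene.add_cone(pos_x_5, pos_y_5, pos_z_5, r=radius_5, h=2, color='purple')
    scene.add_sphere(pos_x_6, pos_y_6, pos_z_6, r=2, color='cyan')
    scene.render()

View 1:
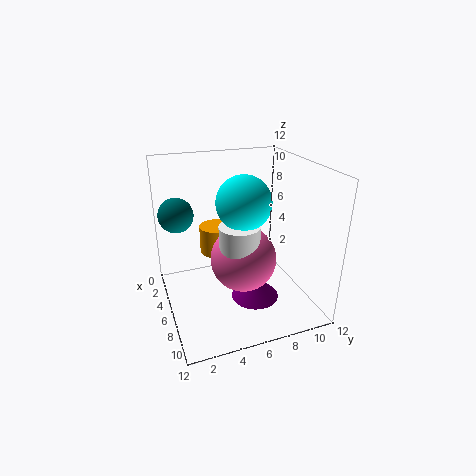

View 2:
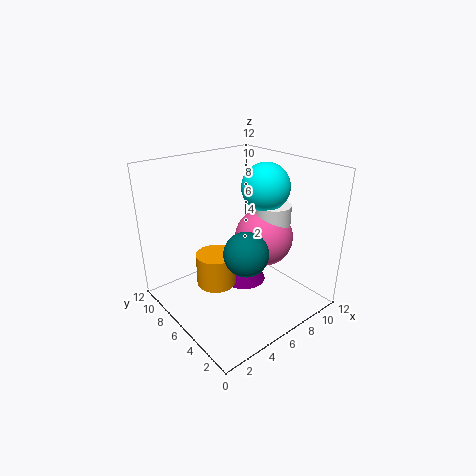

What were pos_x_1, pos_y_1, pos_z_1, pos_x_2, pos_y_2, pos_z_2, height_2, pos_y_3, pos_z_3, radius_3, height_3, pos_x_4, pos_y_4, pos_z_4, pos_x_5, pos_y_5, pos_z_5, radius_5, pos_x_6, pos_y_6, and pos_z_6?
pos_x_1 = 8.5; pos_y_1 = 5.5; pos_z_1 = 5.5; pos_x_2 = 3; pos_y_2 = 5; pos_z_2 = 3.5; height_2 = 2.5; pos_y_3 = 5; pos_z_3 = 6.5; radius_3 = 1.5; height_3 = 2; pos_x_4 = 3; pos_y_4 = 1.5; pos_z_4 = 7.5; pos_x_5 = 7.5; pos_y_5 = 7; pos_z_5 = 1; radius_5 = 2; pos_x_6 = 8.5; pos_y_6 = 5.5; pos_z_6 = 10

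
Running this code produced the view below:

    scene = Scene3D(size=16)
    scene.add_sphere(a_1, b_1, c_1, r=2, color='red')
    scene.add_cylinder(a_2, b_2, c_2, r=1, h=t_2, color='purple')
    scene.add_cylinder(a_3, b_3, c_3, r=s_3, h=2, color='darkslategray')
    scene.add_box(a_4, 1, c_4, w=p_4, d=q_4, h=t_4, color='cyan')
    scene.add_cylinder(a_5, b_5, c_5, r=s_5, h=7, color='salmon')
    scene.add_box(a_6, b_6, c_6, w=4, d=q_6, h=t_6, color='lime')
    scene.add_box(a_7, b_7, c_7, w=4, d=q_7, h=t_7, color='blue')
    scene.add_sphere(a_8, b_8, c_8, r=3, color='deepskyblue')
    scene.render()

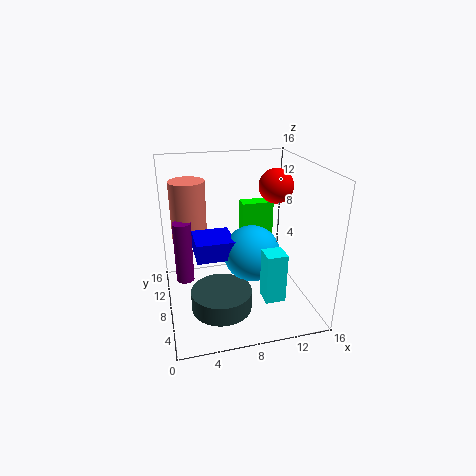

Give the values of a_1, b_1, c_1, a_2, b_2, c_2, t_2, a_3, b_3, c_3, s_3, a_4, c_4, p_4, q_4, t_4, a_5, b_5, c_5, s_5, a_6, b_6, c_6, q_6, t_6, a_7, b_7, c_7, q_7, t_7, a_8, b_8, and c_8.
a_1 = 13, b_1 = 10, c_1 = 13, a_2 = 2, b_2 = 9, c_2 = 3, t_2 = 7, a_3 = 5, b_3 = 3, c_3 = 3, s_3 = 3, a_4 = 9, c_4 = 4, p_4 = 2, q_4 = 2, t_4 = 5, a_5 = 3, b_5 = 11, c_5 = 7, s_5 = 2, a_6 = 10, b_6 = 13, c_6 = 3, q_6 = 2, t_6 = 7, a_7 = 3, b_7 = 5, c_7 = 7, q_7 = 4, t_7 = 2, a_8 = 9, b_8 = 6, c_8 = 7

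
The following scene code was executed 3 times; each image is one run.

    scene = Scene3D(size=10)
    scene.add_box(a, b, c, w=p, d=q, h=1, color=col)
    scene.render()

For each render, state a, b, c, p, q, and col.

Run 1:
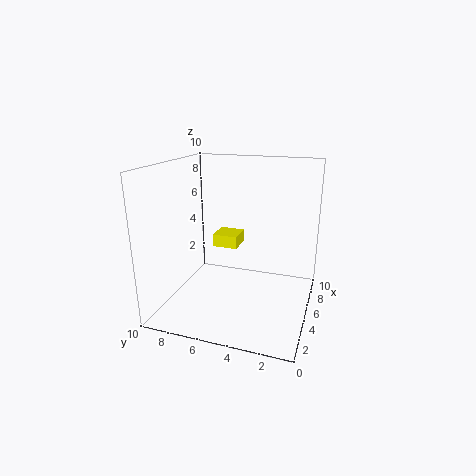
a = 7.5, b = 6, c = 3, p = 2, q = 2, col = 'yellow'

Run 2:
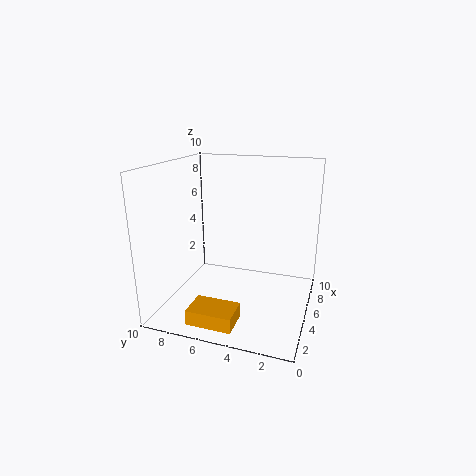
a = 0.5, b = 4, c = 0.5, p = 2, q = 3, col = 'orange'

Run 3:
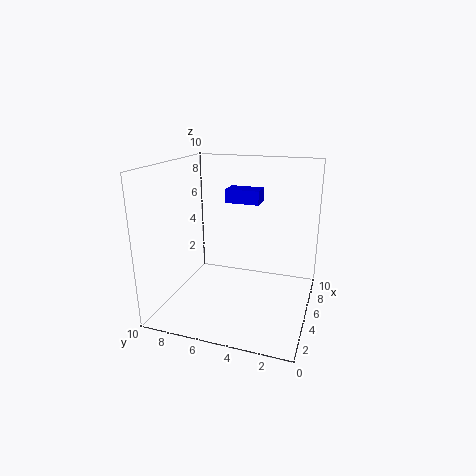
a = 6.5, b = 4, c = 7, p = 1.5, q = 2.5, col = 'blue'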